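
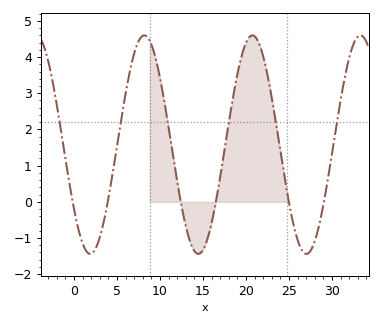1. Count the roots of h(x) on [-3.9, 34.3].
6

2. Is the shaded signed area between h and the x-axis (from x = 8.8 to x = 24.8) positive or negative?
positive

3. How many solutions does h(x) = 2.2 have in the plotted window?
6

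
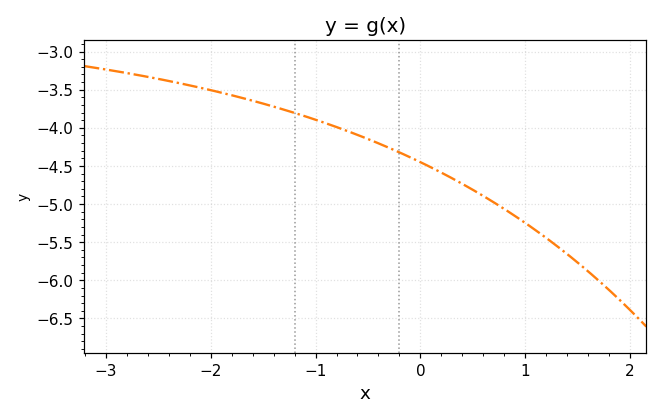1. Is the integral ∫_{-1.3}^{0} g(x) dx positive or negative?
negative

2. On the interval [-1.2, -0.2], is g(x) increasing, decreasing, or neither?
decreasing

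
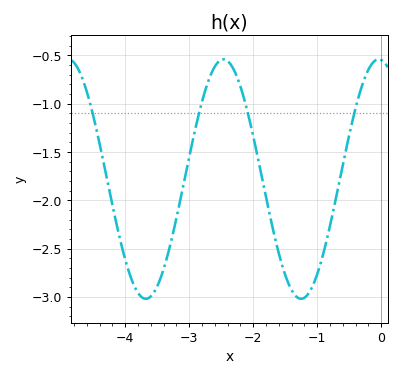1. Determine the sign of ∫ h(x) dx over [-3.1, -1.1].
negative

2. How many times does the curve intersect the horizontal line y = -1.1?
4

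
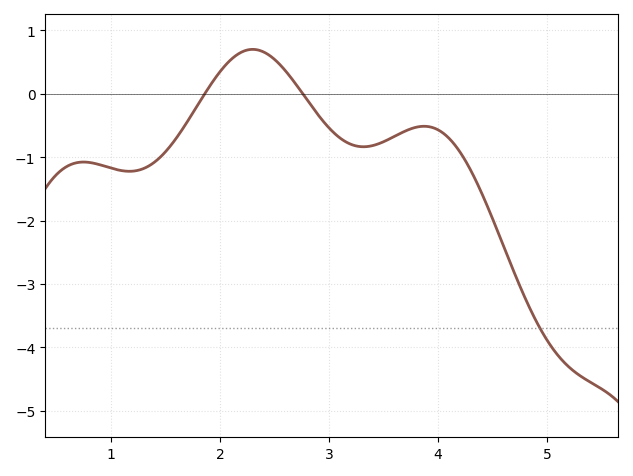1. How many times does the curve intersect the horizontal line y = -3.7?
1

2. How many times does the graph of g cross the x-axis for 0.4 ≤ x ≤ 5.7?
2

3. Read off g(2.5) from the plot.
0.541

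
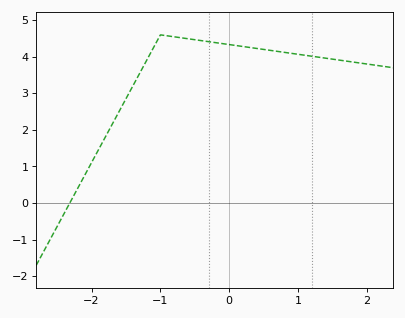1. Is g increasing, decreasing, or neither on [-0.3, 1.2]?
decreasing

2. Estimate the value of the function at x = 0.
4.3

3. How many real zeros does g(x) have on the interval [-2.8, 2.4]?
1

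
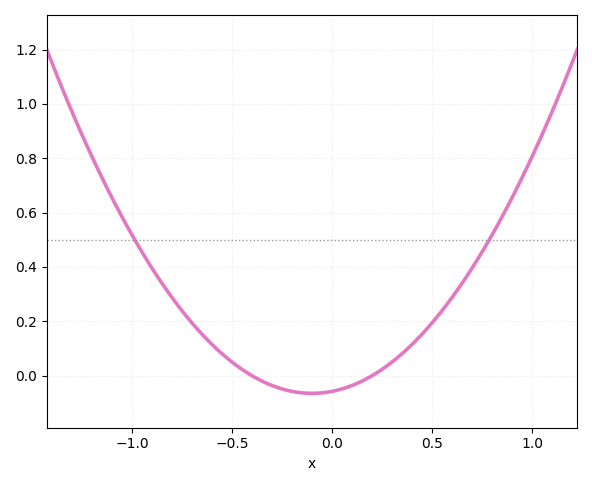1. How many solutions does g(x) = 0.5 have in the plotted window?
2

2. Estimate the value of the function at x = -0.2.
-0.058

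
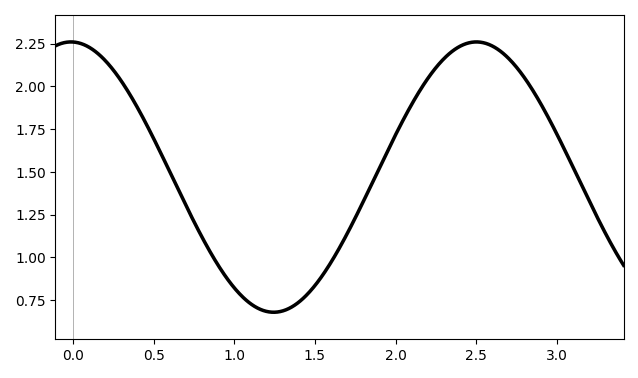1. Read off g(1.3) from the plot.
0.68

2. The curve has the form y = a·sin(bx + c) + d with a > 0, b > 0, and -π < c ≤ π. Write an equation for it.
y = 0.79sin(2.5x + 1.6) + 1.47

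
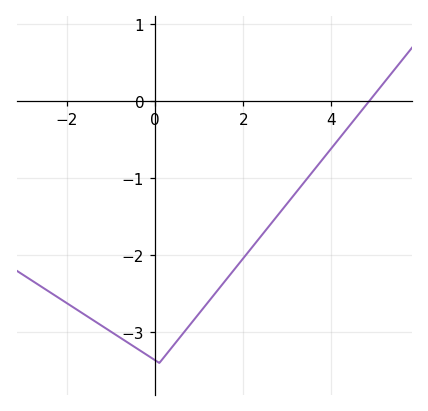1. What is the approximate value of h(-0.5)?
-3.2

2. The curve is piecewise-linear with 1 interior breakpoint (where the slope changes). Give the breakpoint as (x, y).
(0.1, -3.4)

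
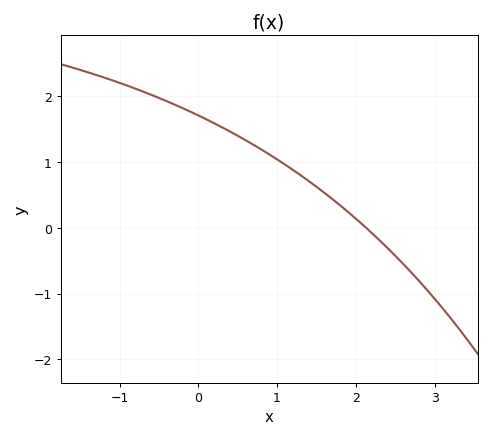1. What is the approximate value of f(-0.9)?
2.16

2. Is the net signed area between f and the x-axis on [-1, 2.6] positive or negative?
positive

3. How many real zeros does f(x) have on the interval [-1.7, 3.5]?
1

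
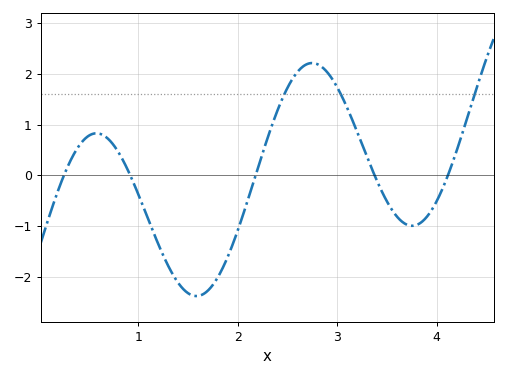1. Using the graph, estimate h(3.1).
1.33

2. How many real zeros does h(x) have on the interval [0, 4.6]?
5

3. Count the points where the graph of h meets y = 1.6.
3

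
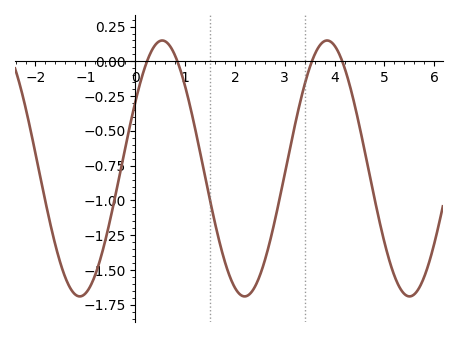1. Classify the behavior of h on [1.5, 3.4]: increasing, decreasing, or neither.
neither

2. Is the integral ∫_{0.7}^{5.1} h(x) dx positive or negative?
negative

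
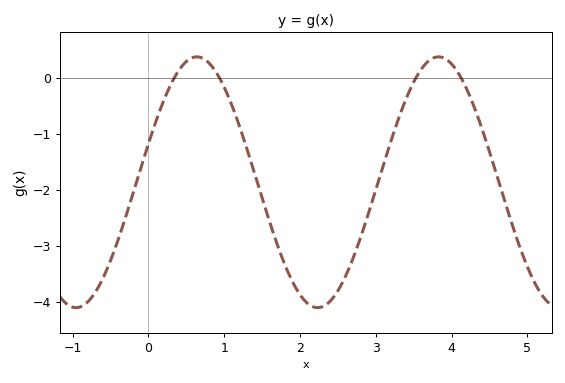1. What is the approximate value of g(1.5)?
-2.14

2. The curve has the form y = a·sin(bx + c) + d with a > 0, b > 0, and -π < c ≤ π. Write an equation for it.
y = 2.24sin(1.97x + 0.312) - 1.86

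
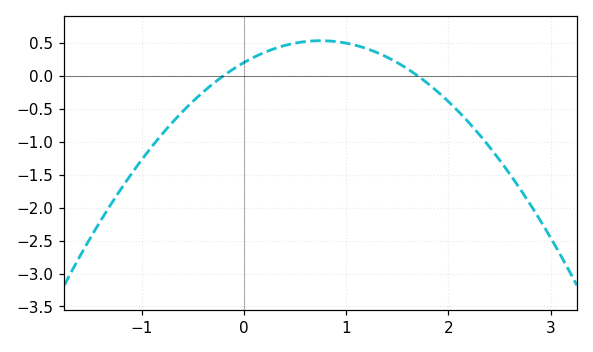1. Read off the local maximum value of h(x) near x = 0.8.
0.532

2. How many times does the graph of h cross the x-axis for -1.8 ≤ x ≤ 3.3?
2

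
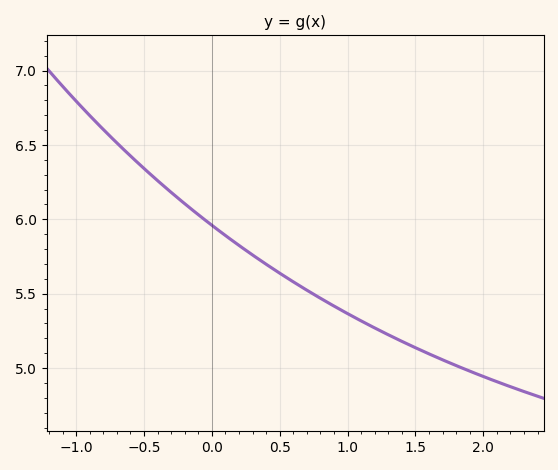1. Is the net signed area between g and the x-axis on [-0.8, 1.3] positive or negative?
positive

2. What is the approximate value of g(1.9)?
4.98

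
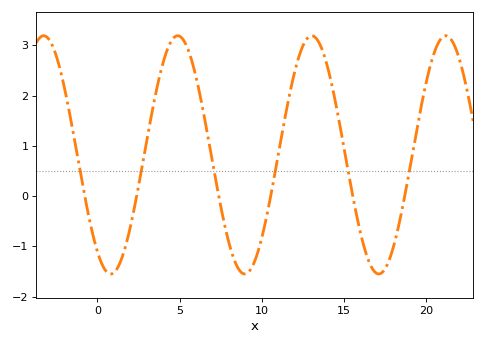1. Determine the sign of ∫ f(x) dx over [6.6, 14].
positive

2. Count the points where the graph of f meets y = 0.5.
6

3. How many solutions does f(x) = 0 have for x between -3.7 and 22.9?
6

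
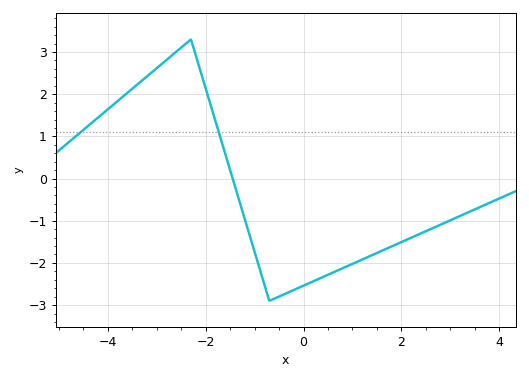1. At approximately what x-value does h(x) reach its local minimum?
-0.7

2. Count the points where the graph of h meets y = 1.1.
2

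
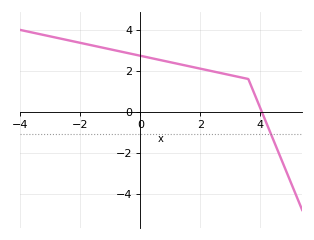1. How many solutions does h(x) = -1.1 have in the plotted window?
1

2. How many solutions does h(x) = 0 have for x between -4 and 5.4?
1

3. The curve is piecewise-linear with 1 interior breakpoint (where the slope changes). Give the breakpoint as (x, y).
(3.6, 1.6)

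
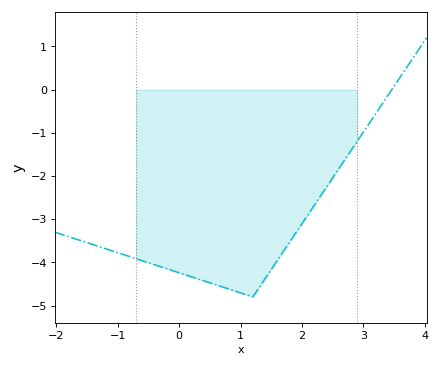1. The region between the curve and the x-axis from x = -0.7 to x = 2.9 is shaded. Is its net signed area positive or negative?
negative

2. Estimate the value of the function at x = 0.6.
-4.52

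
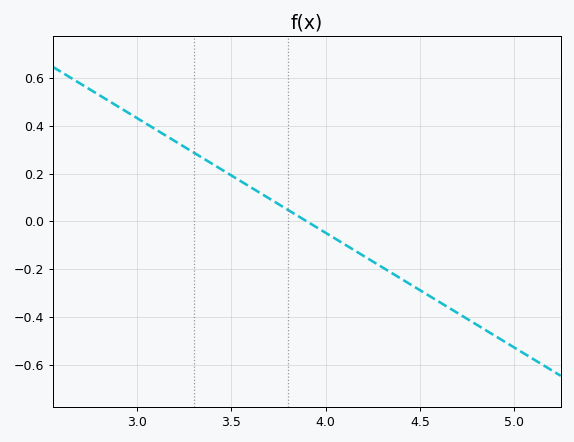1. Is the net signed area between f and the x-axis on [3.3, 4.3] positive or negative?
positive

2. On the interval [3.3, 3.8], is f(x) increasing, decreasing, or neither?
decreasing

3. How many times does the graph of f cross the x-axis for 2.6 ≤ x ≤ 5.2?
1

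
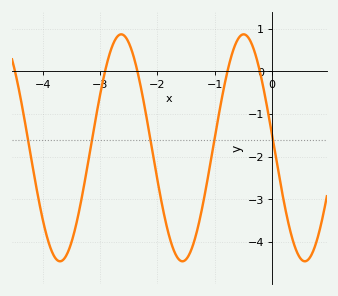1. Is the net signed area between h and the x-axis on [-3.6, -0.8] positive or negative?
negative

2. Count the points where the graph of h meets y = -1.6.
5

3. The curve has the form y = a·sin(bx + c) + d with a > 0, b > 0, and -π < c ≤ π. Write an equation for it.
y = 2.66sin(2.94x + 3.02) - 1.79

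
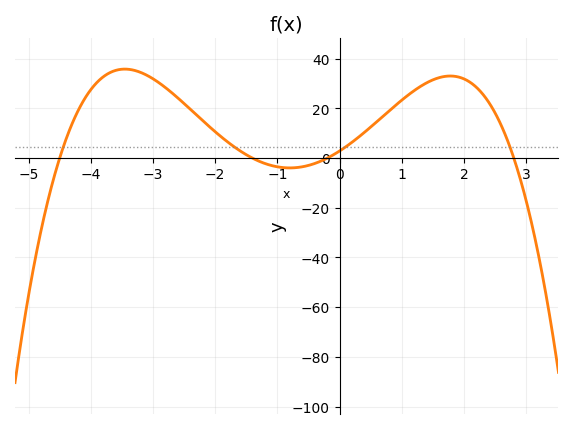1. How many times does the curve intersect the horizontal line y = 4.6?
4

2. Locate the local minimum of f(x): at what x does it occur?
-0.802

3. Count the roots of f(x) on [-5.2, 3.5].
4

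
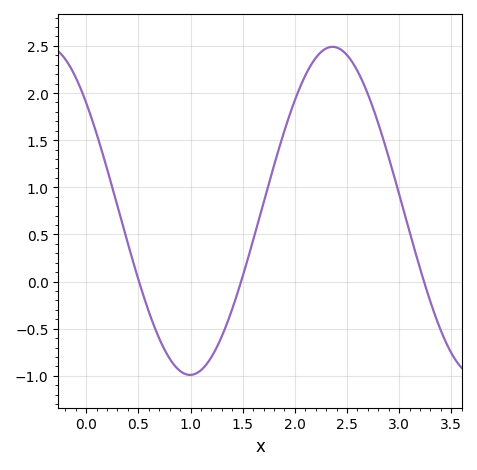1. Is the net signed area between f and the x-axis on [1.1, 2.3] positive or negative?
positive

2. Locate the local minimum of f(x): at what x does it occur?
0.996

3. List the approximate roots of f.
0.506, 1.48, 3.24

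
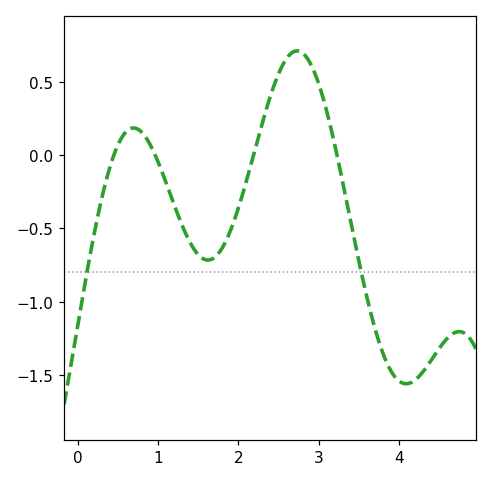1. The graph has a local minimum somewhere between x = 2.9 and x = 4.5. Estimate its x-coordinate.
4.09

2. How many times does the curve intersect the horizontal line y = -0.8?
2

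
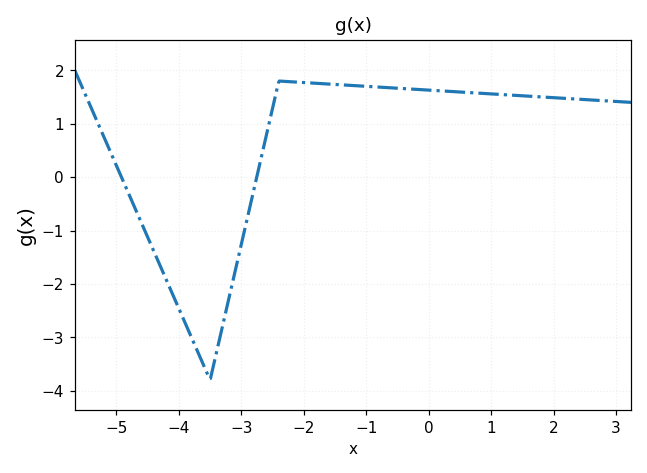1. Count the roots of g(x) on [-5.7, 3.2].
2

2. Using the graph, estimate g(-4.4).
-1.39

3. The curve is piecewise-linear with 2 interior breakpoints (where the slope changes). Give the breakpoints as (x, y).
(-3.5, -3.8); (-2.4, 1.8)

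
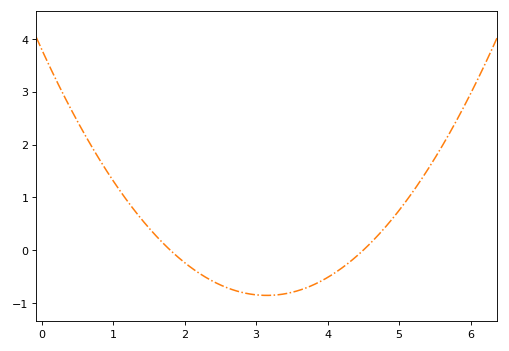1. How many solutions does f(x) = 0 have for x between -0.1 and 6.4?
2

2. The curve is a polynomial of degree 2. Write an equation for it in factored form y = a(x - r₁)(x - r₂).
y = 0.47(x - 1.8)(x - 4.5)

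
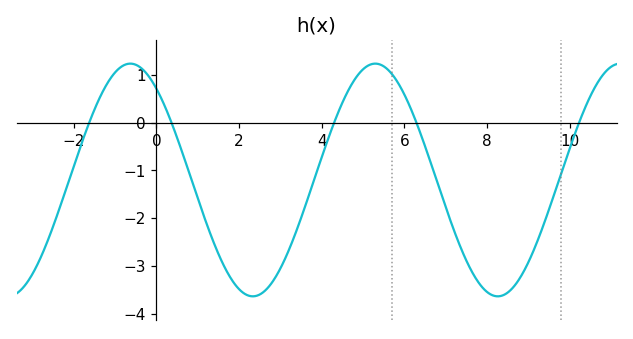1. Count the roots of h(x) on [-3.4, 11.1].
5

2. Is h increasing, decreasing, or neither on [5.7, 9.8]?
neither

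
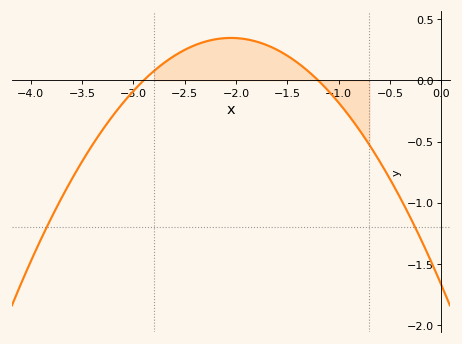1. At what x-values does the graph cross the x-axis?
-2.9, -1.2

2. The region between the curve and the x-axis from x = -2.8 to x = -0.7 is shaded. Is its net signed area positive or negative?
positive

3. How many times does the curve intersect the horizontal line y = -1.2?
2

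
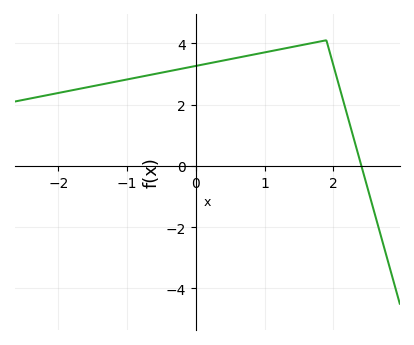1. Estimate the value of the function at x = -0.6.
3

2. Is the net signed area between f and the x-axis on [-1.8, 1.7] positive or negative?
positive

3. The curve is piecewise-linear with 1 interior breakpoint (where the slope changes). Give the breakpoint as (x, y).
(1.9, 4.1)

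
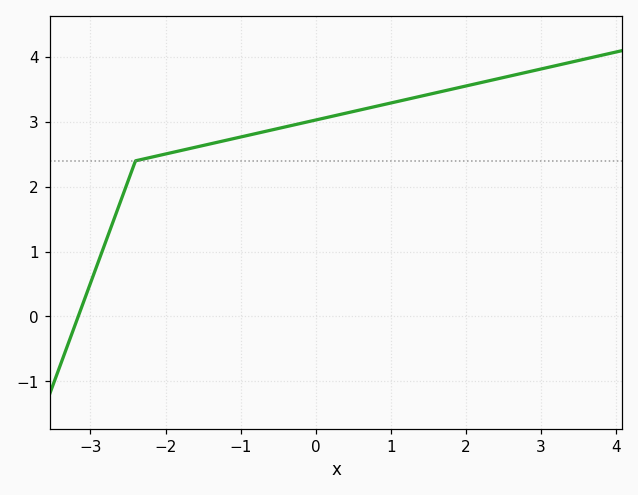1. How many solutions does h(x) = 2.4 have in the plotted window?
1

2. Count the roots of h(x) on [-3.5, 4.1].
1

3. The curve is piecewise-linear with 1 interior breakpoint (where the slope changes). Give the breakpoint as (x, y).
(-2.4, 2.4)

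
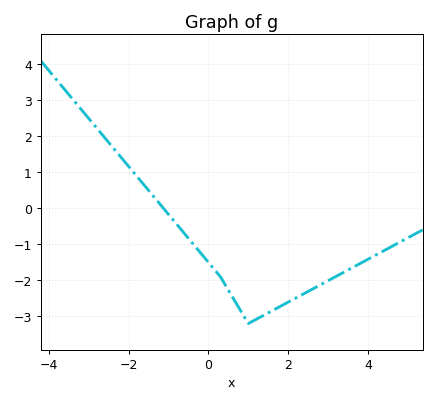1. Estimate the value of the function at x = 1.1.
-3.14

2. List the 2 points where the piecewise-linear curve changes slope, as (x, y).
(0.3, -1.9); (1, -3.2)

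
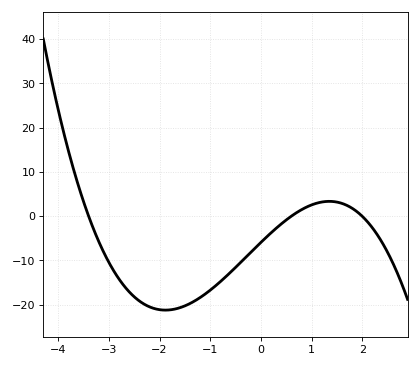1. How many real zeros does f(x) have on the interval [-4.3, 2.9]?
3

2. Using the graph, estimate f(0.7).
0.773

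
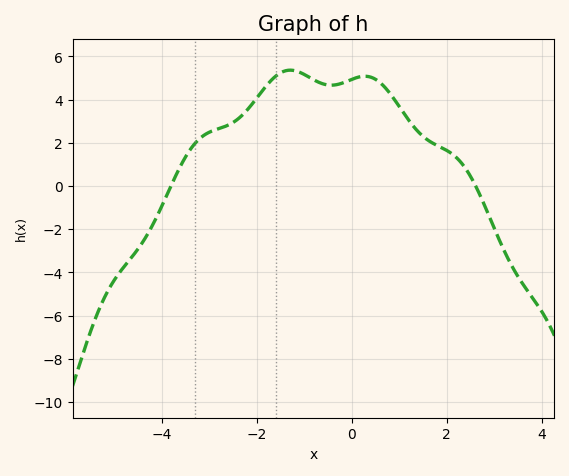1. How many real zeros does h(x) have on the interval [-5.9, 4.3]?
2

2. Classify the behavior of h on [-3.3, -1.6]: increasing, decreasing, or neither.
increasing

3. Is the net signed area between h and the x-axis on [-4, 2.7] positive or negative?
positive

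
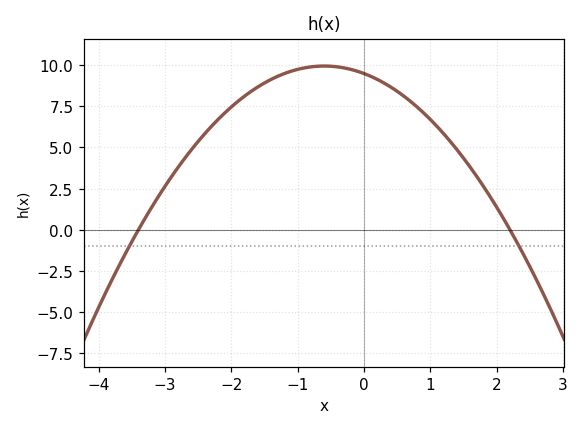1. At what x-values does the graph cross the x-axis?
-3.4, 2.2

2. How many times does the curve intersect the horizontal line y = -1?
2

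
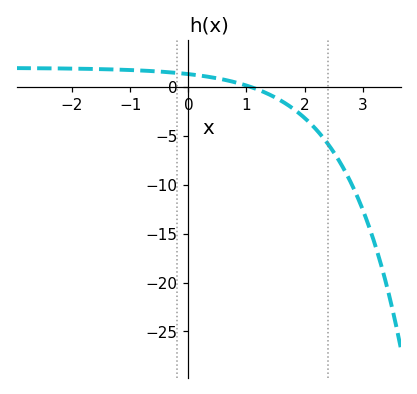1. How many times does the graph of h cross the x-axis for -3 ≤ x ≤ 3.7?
1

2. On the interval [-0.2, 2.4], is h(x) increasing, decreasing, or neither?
decreasing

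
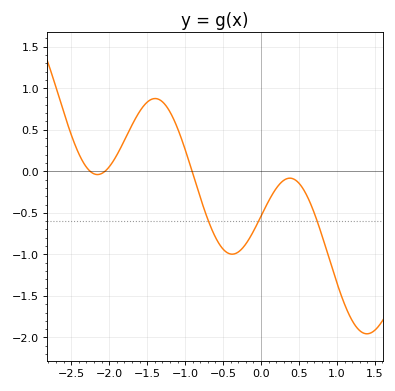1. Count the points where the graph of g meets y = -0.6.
3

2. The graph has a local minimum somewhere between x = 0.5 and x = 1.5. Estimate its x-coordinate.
1.4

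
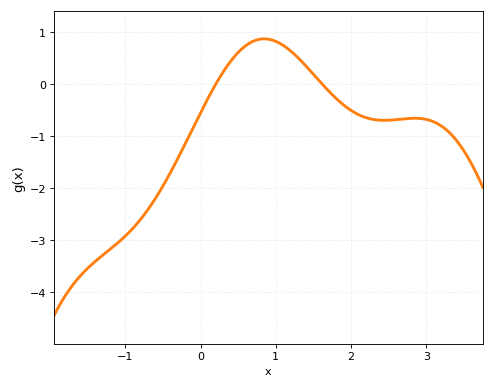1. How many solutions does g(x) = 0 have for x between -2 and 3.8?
2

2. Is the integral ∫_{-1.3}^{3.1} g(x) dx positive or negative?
negative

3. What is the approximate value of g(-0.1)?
-0.8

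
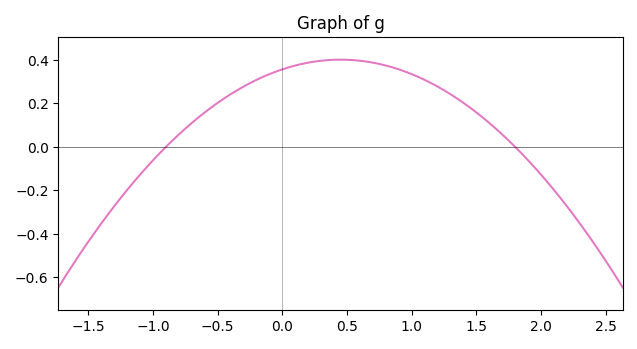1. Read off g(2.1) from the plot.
-0.2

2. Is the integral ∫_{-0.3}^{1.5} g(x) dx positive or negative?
positive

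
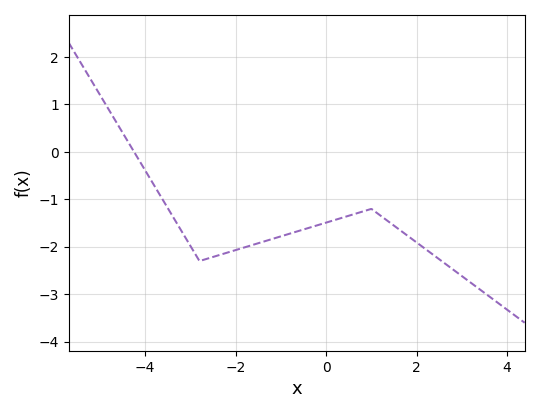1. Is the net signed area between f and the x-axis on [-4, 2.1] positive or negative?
negative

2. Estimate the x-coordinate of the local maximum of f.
1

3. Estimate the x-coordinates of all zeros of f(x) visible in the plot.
-4.24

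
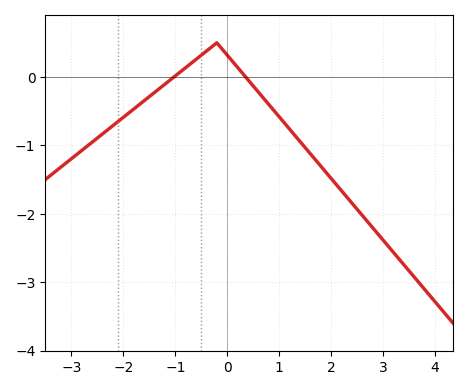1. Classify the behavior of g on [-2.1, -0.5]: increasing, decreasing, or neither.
increasing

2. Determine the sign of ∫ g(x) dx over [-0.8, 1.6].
negative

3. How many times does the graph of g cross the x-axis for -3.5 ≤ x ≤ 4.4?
2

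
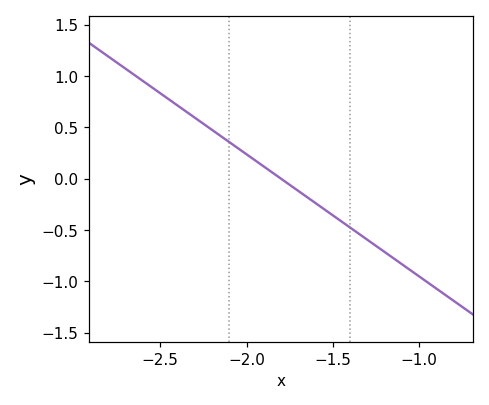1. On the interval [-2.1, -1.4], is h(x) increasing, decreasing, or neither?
decreasing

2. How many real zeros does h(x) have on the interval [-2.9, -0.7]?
1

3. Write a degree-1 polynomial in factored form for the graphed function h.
y = -1.19(x + 1.8)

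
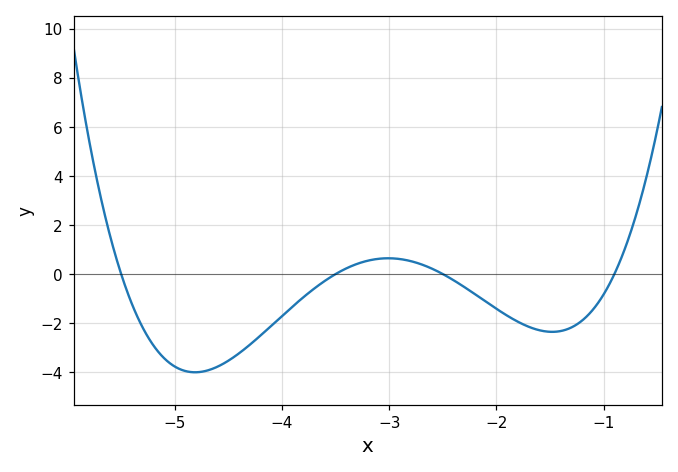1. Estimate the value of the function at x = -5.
-3.77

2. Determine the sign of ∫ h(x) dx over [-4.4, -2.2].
negative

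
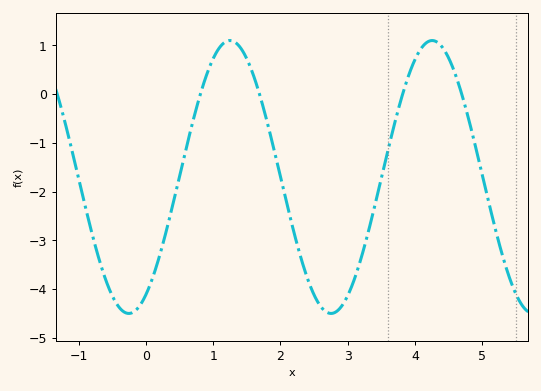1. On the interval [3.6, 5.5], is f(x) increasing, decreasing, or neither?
neither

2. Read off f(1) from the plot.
0.73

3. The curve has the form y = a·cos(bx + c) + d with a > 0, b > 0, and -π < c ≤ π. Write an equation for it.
y = 2.8cos(2.09x - 2.61) - 1.7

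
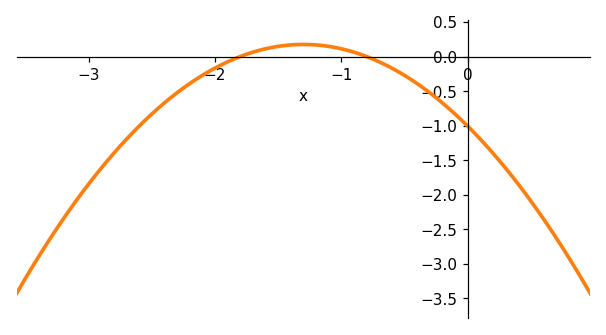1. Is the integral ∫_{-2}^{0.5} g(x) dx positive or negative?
negative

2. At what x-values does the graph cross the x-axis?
-1.8, -0.8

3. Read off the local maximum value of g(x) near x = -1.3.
0.15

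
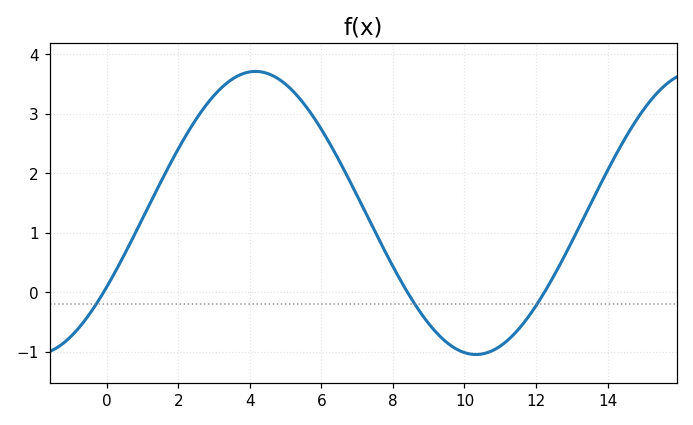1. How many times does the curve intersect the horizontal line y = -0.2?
3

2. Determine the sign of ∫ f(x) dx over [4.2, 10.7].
positive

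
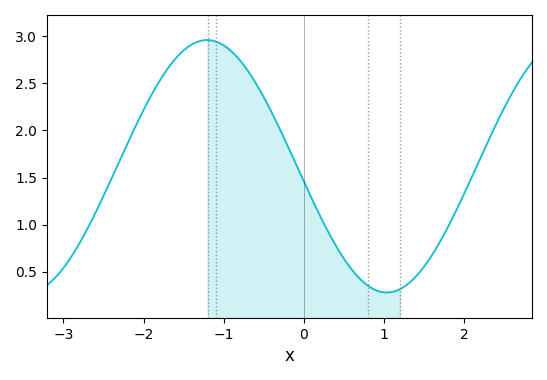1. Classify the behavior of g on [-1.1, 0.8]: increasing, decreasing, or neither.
decreasing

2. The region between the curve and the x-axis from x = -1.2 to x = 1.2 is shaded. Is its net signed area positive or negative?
positive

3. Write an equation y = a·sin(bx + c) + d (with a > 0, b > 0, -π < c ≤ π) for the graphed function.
y = 1.34sin(1.4x - 3) + 1.62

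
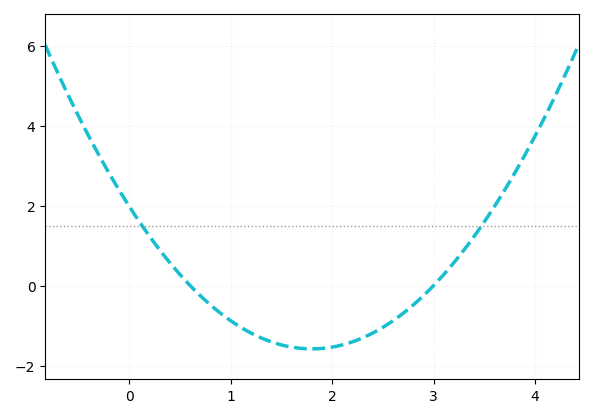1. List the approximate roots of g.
0.6, 3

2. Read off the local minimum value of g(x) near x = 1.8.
-1.58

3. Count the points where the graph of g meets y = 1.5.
2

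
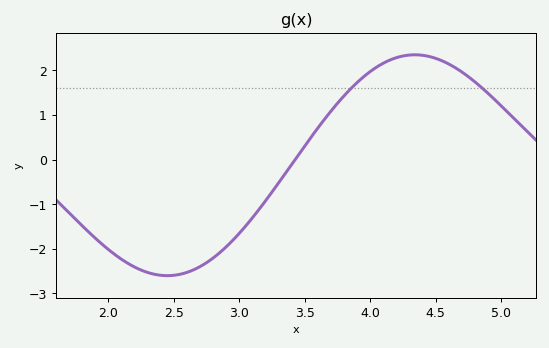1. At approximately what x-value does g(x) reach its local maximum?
4.35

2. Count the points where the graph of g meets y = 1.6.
2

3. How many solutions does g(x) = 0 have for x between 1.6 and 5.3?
1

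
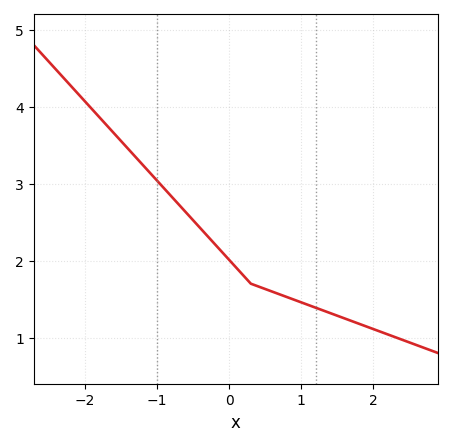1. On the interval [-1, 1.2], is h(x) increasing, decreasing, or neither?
decreasing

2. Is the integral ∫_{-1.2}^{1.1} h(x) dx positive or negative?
positive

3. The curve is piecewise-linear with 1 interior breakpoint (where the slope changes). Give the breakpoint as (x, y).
(0.3, 1.7)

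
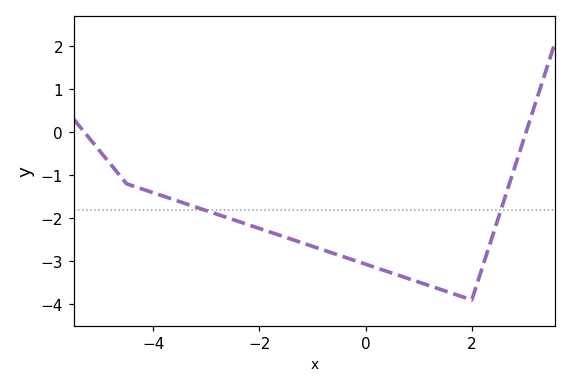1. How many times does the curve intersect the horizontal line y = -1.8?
2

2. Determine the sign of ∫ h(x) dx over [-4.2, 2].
negative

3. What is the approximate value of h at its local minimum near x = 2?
-3.9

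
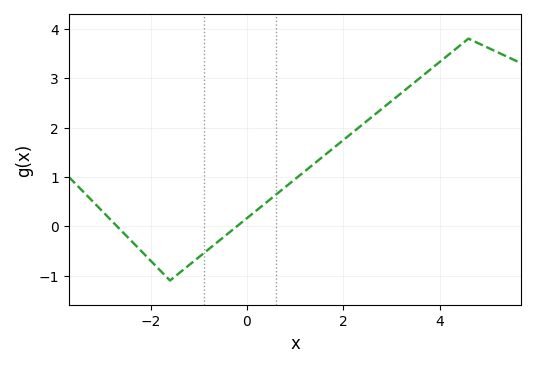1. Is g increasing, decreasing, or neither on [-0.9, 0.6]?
increasing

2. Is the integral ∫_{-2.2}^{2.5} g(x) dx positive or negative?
positive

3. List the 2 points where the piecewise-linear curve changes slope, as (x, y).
(-1.6, -1.1); (4.6, 3.8)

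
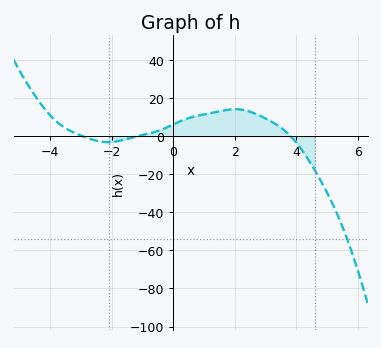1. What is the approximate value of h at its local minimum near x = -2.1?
-4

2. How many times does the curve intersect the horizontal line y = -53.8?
1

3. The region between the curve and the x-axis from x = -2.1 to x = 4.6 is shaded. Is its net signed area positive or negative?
positive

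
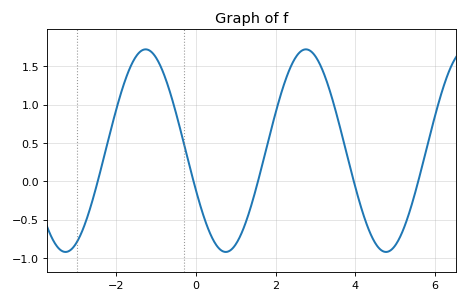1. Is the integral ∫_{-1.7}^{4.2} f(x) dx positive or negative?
positive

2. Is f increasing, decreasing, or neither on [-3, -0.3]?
neither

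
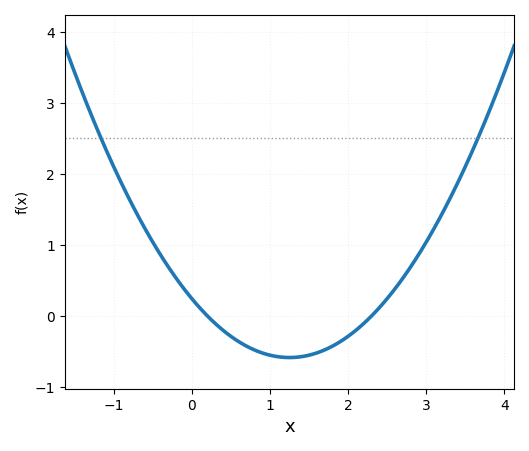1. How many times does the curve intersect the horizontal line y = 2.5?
2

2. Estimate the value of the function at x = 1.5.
-0.551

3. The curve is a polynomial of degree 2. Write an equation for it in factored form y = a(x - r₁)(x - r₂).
y = 0.53(x - 0.2)(x - 2.3)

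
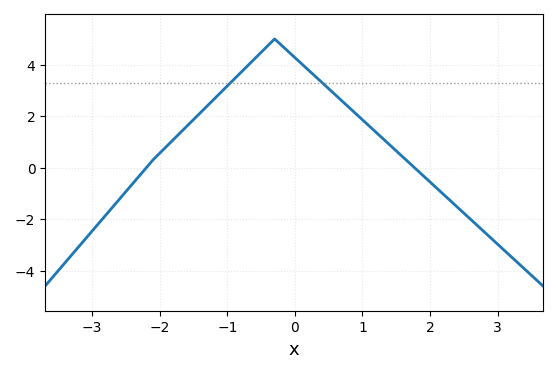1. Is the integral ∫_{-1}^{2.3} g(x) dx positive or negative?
positive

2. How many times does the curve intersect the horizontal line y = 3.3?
2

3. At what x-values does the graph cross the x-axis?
-2.2, 1.8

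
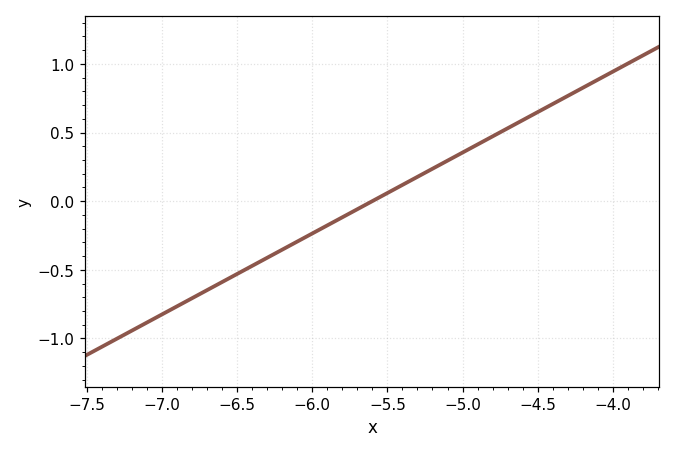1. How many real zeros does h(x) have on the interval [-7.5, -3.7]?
1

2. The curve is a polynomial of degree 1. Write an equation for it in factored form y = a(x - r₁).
y = 0.59(x + 5.6)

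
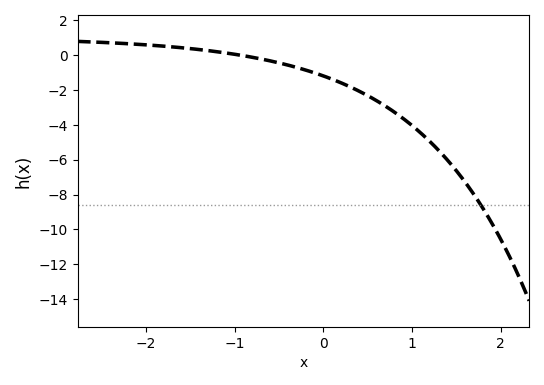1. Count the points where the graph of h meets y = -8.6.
1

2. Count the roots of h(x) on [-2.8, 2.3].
1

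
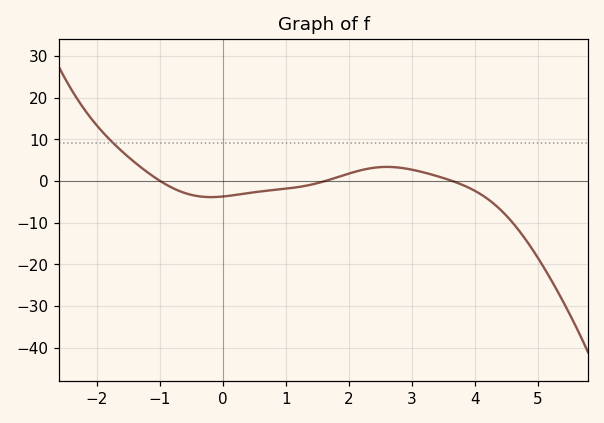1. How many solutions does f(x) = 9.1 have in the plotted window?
1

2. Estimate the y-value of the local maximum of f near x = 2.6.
3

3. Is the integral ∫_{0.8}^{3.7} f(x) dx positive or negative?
positive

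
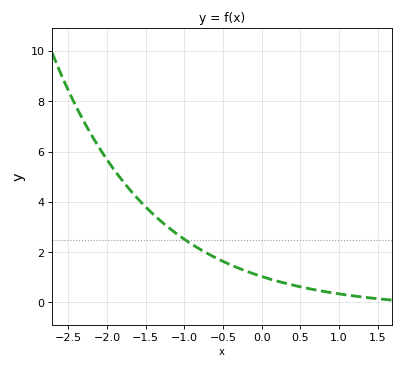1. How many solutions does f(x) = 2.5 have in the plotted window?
1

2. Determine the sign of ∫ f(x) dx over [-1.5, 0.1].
positive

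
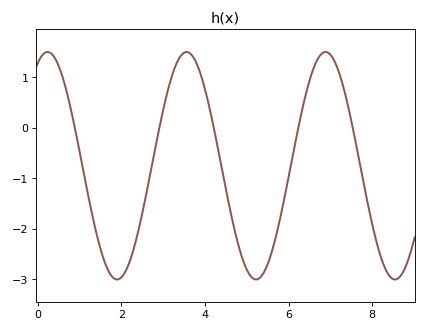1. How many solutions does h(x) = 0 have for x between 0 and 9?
5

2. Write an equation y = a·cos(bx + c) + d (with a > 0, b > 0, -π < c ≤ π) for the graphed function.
y = 2.25cos(1.89x - 0.44) - 0.75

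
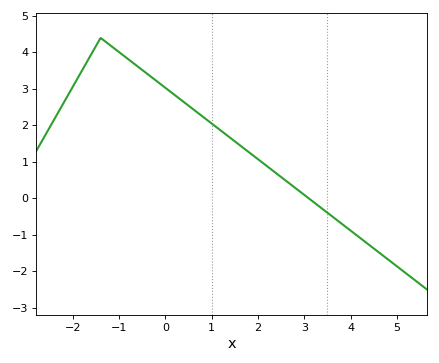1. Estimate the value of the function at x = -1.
4.01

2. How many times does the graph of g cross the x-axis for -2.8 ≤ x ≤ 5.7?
1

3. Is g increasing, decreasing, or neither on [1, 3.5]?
decreasing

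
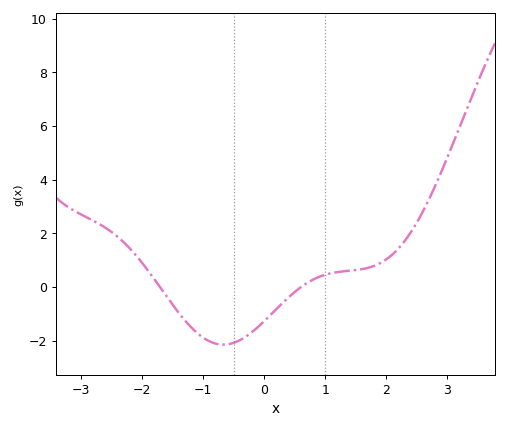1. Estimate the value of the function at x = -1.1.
-1.8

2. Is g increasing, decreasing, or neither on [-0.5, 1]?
increasing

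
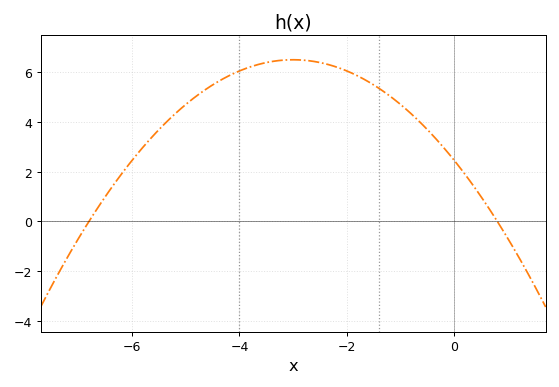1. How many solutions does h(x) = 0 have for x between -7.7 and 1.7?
2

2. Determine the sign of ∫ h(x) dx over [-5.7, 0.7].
positive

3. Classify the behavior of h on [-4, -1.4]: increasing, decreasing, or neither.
neither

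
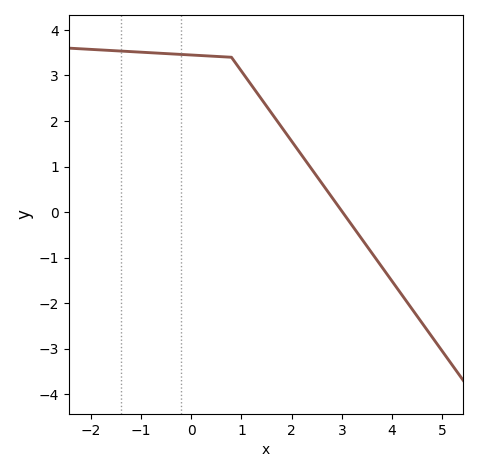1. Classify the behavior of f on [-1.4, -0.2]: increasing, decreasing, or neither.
decreasing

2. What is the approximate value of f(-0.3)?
3.47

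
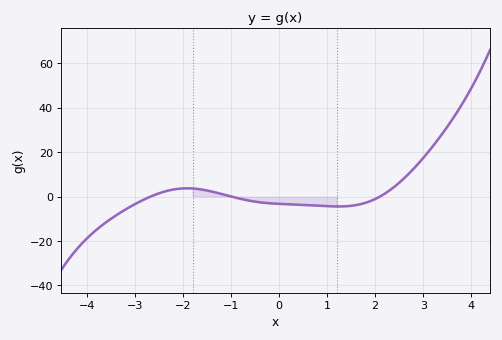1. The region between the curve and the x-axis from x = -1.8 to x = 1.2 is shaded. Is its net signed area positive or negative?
negative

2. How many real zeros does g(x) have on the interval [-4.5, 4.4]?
3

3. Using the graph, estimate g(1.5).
-4.16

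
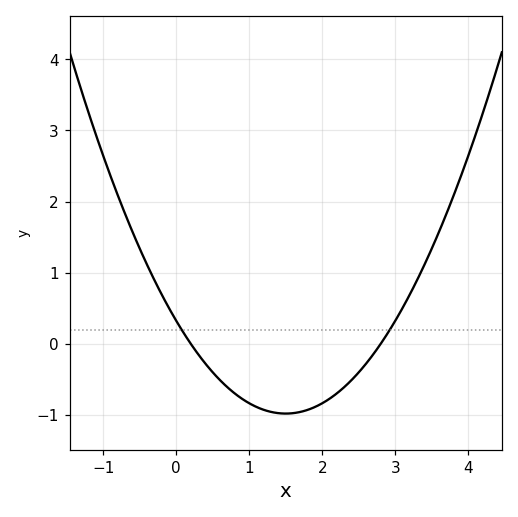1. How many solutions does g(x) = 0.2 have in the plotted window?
2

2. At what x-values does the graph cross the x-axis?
0.2, 2.8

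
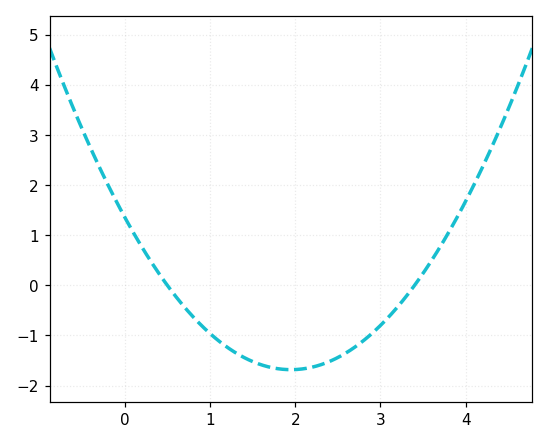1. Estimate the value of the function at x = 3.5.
0.24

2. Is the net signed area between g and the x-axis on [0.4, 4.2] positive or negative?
negative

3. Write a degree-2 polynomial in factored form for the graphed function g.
y = 0.8(x - 0.5)(x - 3.4)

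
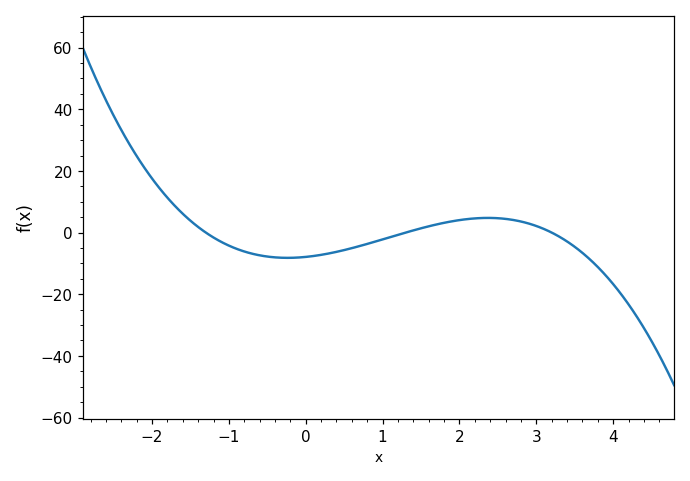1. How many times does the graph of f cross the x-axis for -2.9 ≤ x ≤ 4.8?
3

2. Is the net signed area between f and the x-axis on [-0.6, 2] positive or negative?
negative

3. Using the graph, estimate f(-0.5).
-8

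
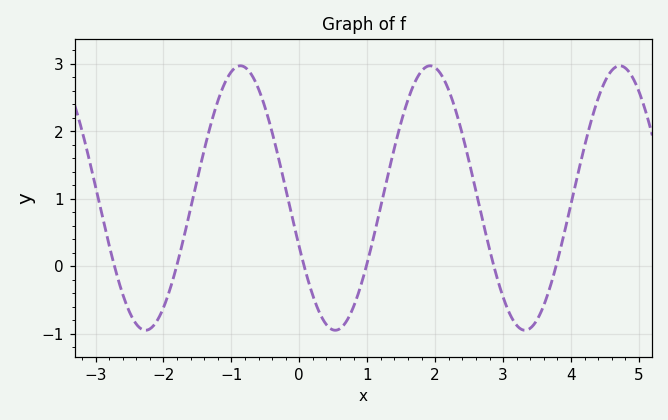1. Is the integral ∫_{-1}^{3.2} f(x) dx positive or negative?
positive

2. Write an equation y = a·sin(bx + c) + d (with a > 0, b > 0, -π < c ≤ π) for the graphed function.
y = 1.96sin(2.25x - 2.76) + 1.01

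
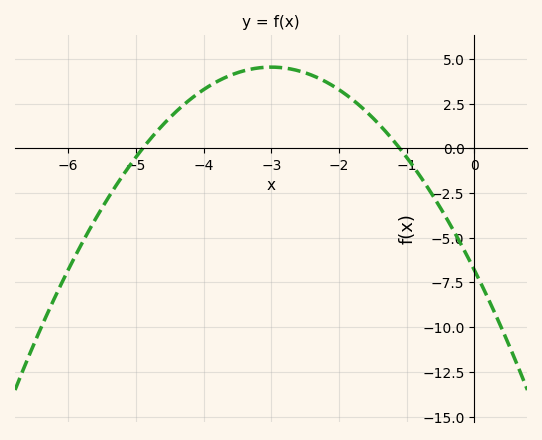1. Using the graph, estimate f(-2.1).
3.5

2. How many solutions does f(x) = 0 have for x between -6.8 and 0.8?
2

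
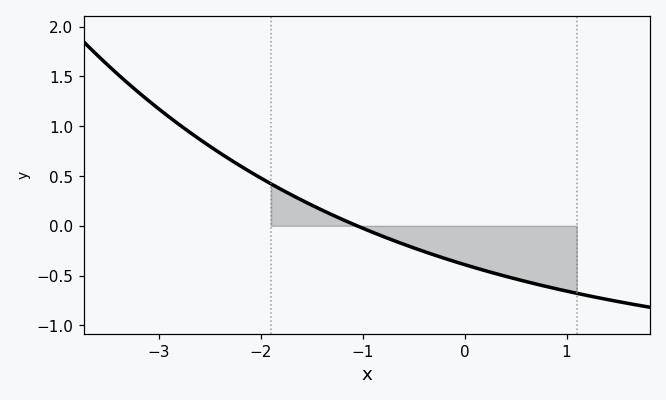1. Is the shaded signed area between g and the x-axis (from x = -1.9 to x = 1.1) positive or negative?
negative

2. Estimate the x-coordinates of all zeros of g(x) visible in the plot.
-1.06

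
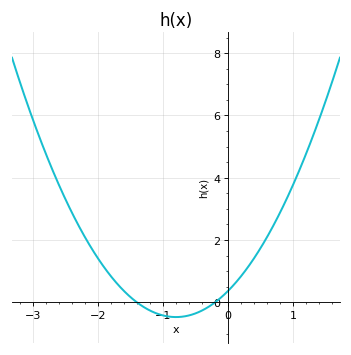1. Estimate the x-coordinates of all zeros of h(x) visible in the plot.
-1.4, -0.2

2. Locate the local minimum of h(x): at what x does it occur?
-0.8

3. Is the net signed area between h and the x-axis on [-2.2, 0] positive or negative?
positive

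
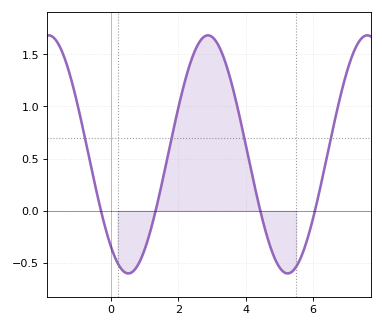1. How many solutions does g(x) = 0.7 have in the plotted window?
4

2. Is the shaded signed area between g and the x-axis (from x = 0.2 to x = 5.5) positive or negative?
positive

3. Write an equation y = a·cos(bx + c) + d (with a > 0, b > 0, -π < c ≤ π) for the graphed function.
y = 1.14cos(1.3x + 2.5) + 0.54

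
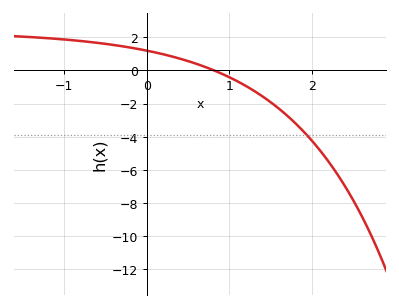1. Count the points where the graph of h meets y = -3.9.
1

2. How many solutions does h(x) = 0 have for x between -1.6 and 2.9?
1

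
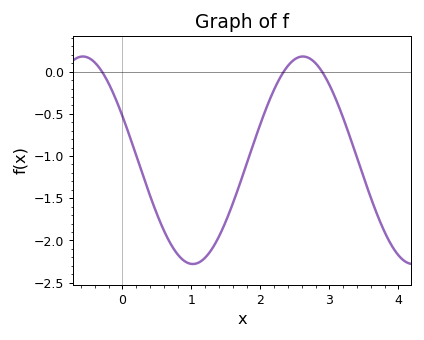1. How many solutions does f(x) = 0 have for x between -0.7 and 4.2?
3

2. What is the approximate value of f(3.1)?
-0.339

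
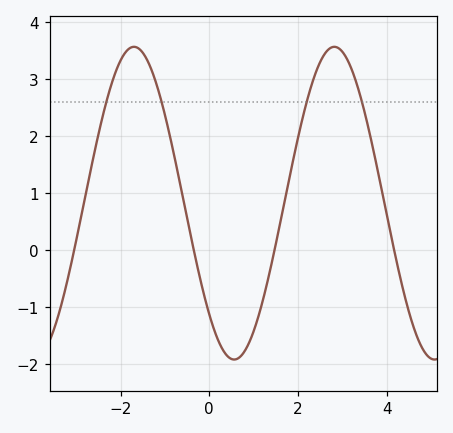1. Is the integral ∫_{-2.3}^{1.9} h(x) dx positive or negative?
positive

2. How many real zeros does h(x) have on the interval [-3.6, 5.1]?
4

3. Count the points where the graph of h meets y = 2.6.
4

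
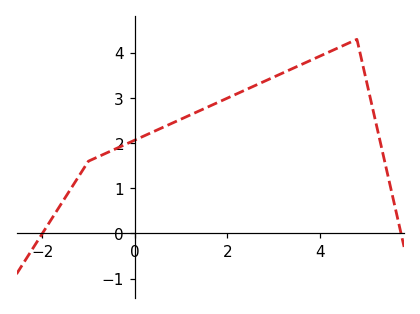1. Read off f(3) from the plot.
3.5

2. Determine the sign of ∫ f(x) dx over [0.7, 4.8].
positive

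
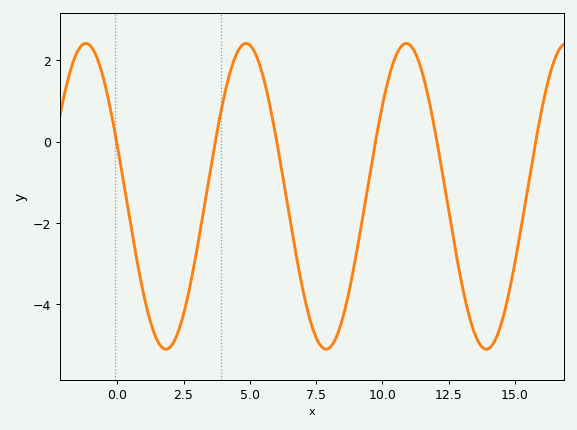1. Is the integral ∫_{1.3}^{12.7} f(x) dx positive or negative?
negative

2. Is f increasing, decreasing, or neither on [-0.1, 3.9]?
neither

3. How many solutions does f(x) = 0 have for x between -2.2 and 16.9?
6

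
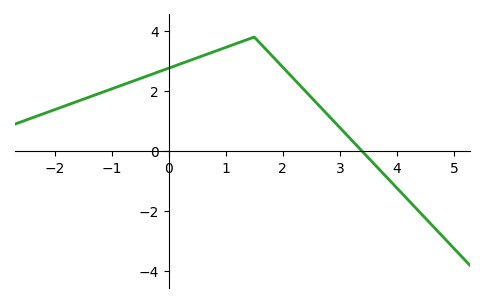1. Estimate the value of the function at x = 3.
0.8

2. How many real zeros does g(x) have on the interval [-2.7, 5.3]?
1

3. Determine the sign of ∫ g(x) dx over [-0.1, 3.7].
positive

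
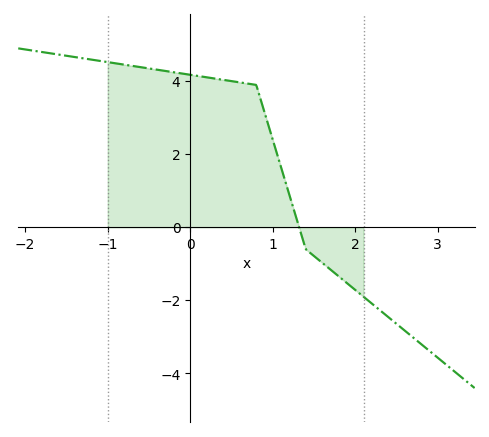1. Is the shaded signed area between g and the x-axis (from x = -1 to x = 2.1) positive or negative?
positive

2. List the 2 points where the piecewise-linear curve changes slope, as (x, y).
(0.8, 3.9); (1.4, -0.6)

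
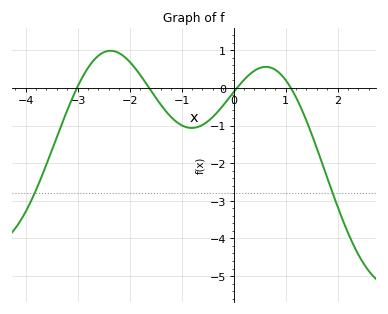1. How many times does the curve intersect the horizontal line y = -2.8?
2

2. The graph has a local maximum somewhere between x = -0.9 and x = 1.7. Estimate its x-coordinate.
0.62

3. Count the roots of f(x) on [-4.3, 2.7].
4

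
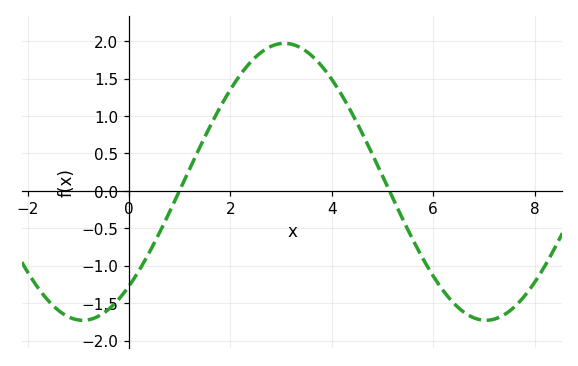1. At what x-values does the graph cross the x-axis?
1, 5.2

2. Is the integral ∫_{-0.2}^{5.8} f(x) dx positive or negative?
positive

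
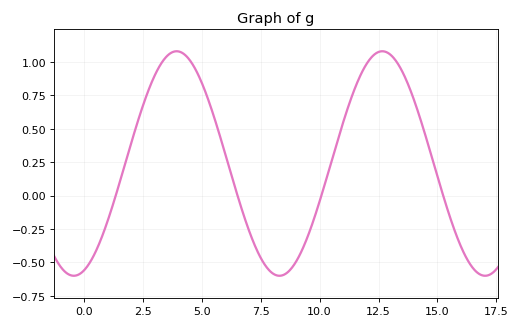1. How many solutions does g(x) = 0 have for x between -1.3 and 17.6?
4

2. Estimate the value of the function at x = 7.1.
-0.308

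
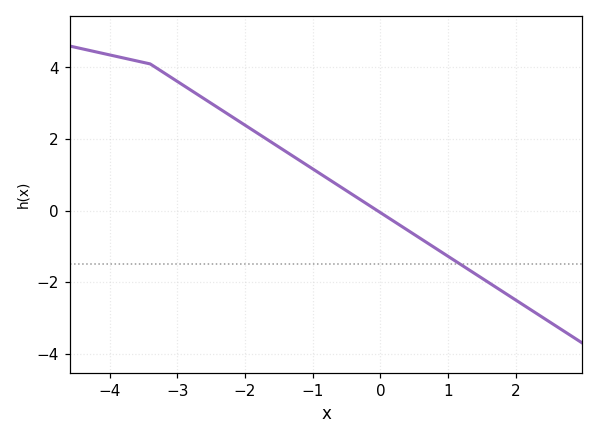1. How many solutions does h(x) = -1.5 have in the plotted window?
1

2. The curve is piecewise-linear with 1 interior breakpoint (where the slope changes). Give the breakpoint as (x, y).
(-3.4, 4.1)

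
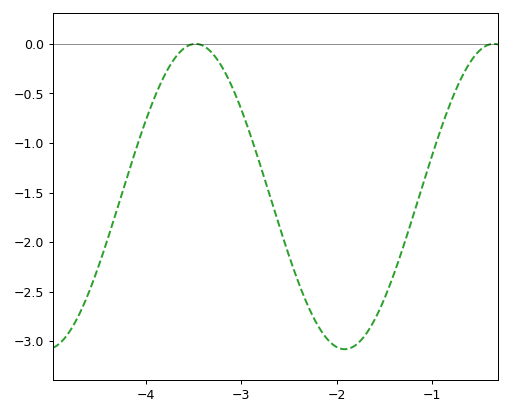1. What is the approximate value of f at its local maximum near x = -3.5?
0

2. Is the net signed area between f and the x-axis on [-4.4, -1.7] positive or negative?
negative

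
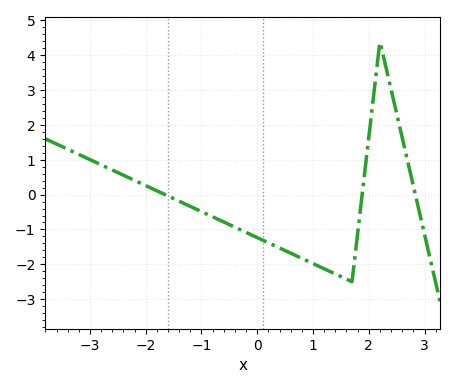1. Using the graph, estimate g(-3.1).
1.1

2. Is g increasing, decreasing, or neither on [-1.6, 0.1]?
decreasing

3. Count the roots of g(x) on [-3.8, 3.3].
3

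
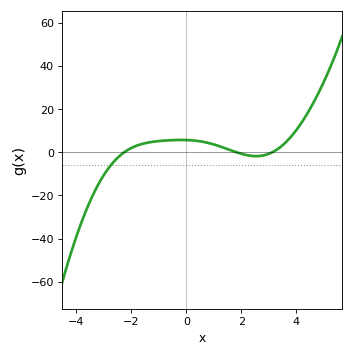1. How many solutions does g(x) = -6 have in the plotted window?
1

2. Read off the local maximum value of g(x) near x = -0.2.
5.66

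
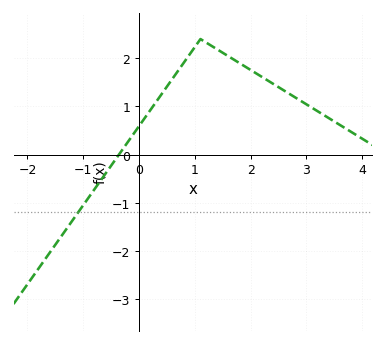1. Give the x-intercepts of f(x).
-0.362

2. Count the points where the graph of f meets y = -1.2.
1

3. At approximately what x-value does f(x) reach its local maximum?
1.1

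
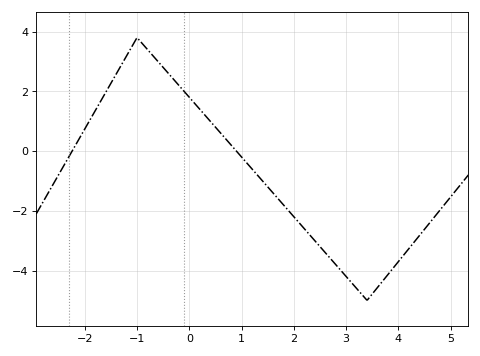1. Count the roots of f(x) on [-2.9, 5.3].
2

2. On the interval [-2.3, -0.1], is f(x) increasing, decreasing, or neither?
neither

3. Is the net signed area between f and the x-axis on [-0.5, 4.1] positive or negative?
negative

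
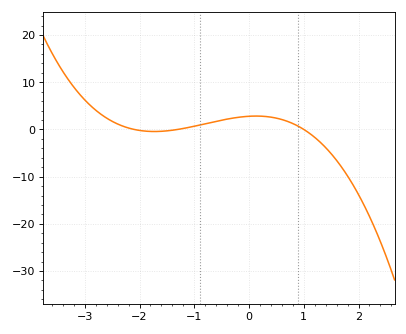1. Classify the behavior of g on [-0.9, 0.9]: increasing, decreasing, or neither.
neither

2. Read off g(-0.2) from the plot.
3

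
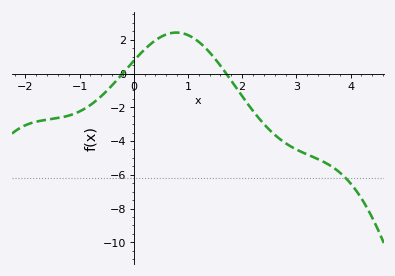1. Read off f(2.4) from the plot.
-2.99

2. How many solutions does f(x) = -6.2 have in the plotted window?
1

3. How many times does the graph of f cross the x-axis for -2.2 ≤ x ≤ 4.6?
2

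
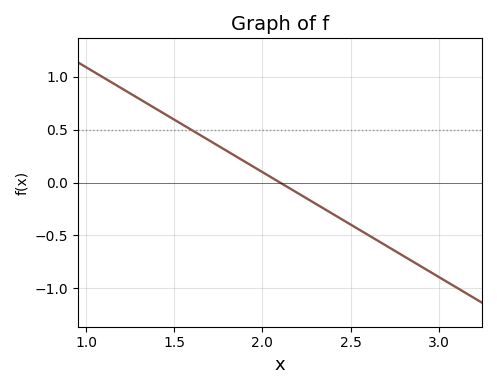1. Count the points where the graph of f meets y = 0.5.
1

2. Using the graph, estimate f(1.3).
0.792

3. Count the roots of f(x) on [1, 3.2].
1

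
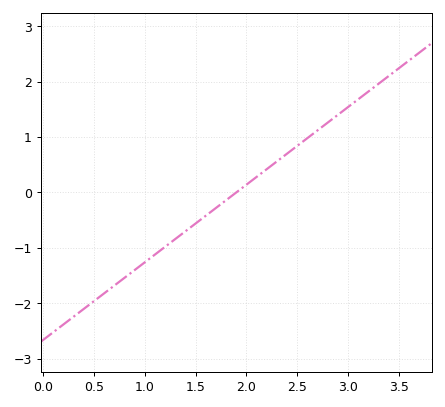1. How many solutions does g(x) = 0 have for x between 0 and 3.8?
1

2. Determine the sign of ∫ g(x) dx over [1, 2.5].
negative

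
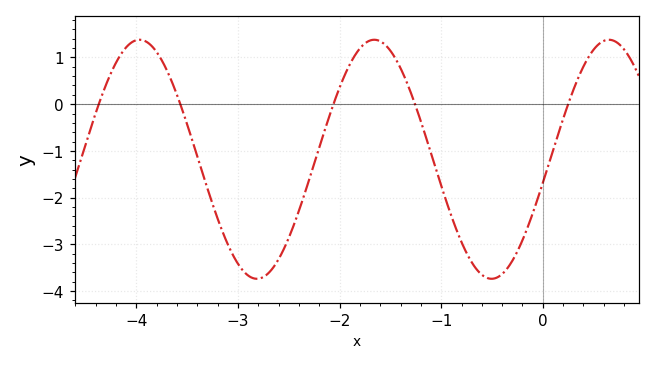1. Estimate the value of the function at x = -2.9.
-3.67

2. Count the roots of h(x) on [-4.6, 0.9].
5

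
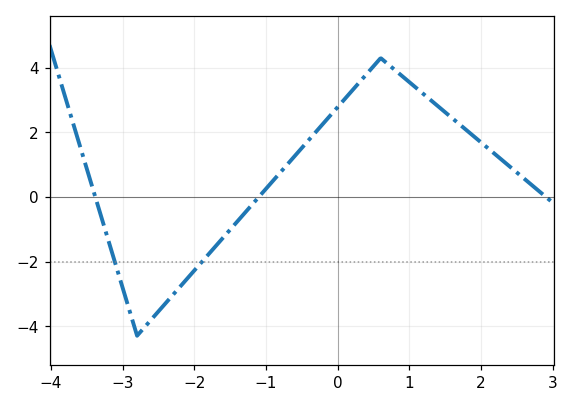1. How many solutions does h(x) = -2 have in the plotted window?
2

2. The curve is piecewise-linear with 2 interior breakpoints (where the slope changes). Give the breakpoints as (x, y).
(-2.8, -4.3); (0.6, 4.3)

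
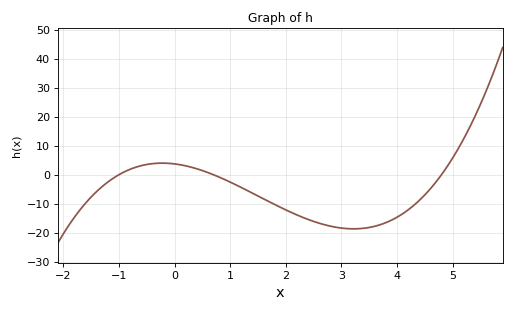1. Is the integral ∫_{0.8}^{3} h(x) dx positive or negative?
negative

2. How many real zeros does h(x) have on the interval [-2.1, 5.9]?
3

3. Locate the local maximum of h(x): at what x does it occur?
-0.22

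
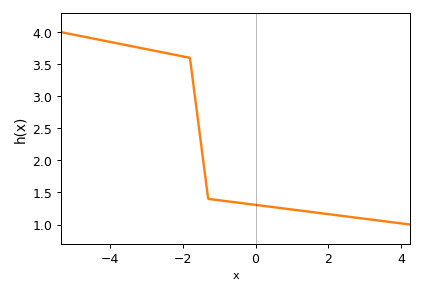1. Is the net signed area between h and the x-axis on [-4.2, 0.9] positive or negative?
positive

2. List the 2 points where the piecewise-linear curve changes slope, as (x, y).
(-1.8, 3.6); (-1.3, 1.4)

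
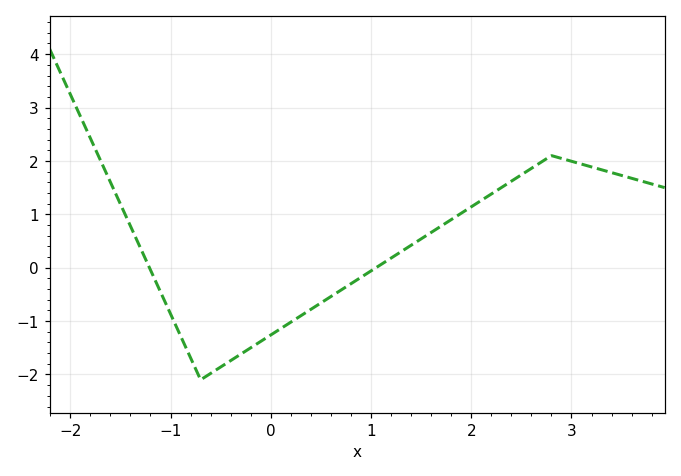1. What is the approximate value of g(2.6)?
1.9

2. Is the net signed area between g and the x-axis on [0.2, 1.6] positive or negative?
negative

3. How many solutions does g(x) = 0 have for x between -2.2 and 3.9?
2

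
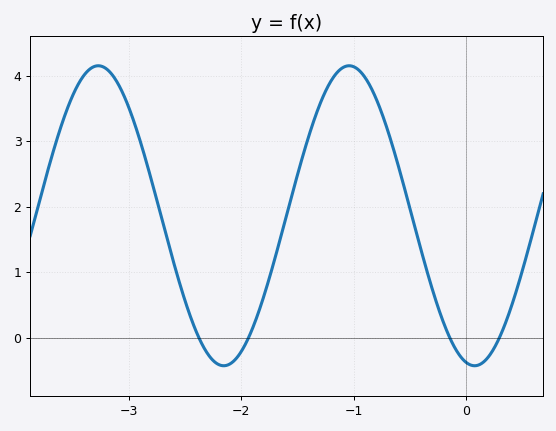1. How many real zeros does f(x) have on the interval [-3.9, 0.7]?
4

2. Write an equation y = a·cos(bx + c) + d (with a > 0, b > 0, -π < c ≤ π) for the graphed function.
y = 2.29cos(2.8x + 2.9) + 1.86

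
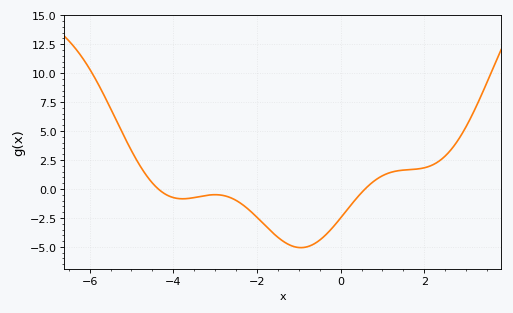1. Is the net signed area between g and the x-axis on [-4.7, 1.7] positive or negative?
negative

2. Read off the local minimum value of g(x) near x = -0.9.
-5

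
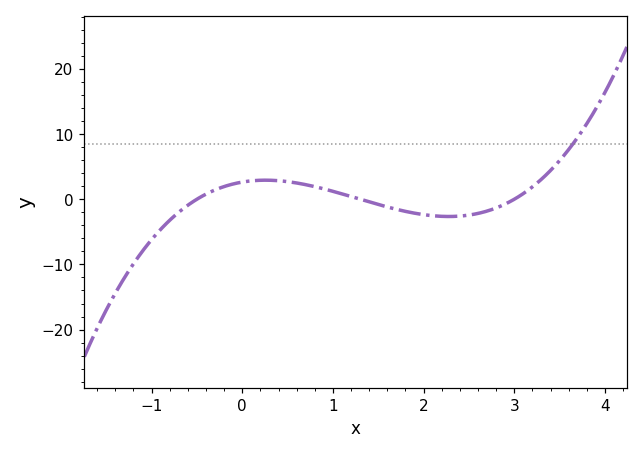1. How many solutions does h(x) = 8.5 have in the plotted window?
1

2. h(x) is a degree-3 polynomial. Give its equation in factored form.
y = 1.35(x + 0.5)(x - 1.3)(x - 3)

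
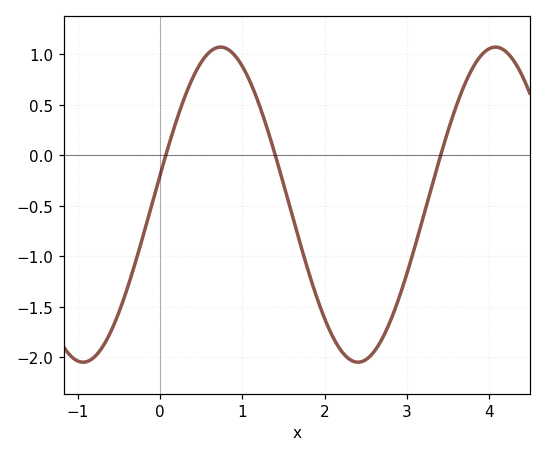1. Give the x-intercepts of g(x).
0.069, 1.4, 3.41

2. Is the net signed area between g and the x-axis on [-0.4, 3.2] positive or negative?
negative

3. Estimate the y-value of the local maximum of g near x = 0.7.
1.07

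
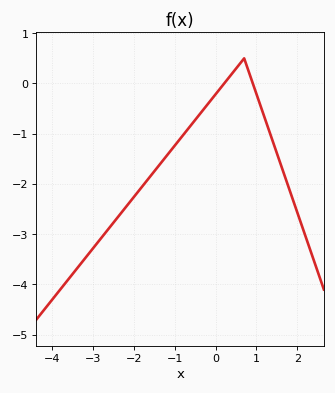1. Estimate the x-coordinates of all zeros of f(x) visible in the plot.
0.21, 0.912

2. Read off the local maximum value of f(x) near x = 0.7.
0.498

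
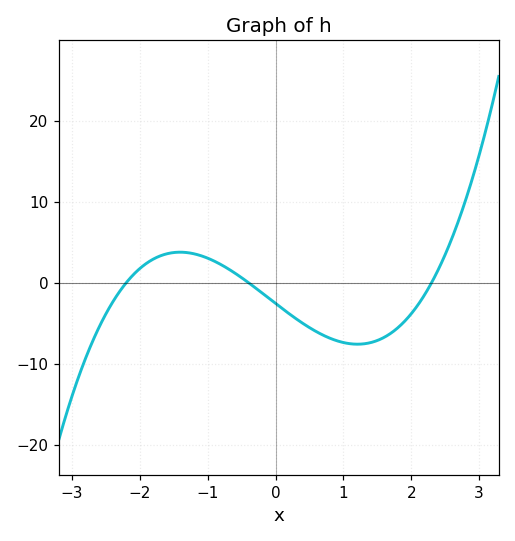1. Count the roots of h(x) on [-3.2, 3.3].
3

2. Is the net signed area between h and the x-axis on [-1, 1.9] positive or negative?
negative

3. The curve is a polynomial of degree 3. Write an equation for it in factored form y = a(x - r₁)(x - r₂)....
y = 1.27(x + 2.2)(x + 0.4)(x - 2.3)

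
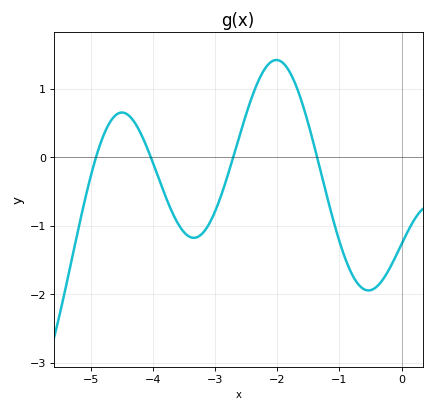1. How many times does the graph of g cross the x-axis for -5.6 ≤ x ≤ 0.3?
4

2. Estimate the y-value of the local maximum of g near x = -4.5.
0.654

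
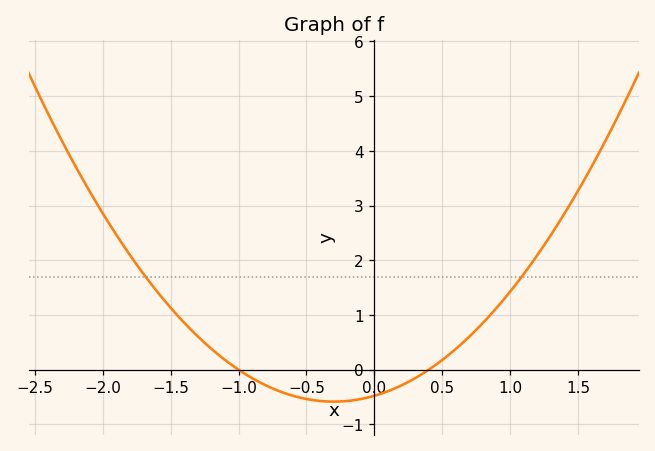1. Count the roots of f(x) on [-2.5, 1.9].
2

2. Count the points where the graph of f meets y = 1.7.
2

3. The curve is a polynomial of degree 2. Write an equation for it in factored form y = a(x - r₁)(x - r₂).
y = 1.19(x + 1)(x - 0.4)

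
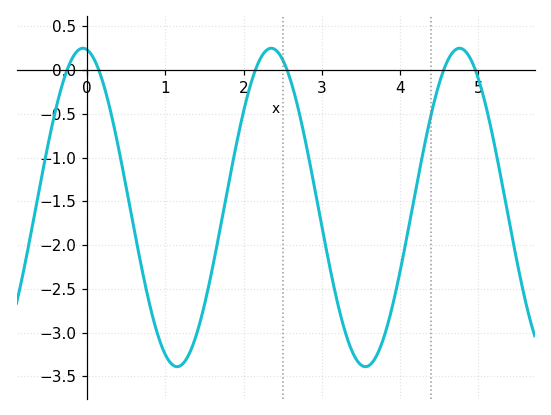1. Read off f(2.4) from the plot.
0.237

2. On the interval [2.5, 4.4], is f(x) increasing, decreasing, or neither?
neither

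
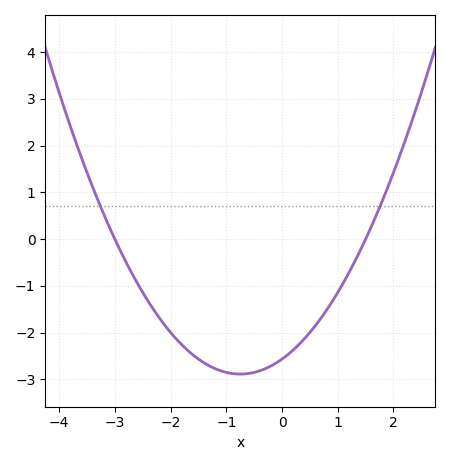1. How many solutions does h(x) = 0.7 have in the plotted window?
2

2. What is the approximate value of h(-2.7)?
-0.718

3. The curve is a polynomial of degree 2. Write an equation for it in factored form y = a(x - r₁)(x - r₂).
y = 0.57(x + 3)(x - 1.5)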